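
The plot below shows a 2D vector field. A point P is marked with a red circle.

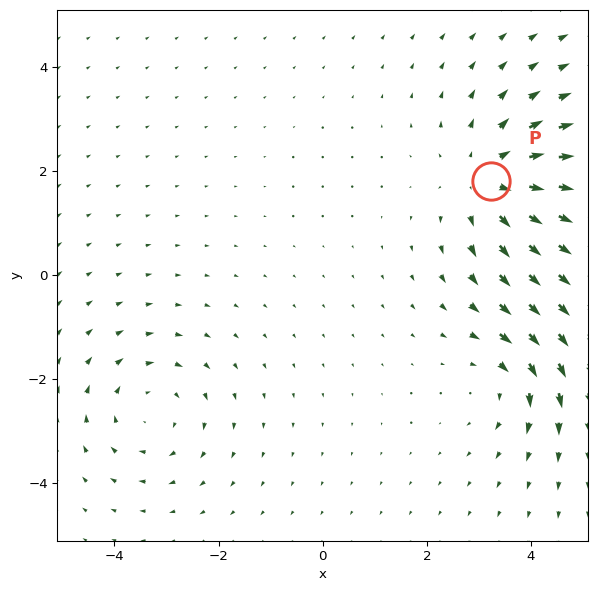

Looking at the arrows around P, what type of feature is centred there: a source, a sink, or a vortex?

At P (3.2, 1.8) the arrows spread outward. Divergence about +4, curl ≈0 — positive divergence with near-zero curl is a source.

source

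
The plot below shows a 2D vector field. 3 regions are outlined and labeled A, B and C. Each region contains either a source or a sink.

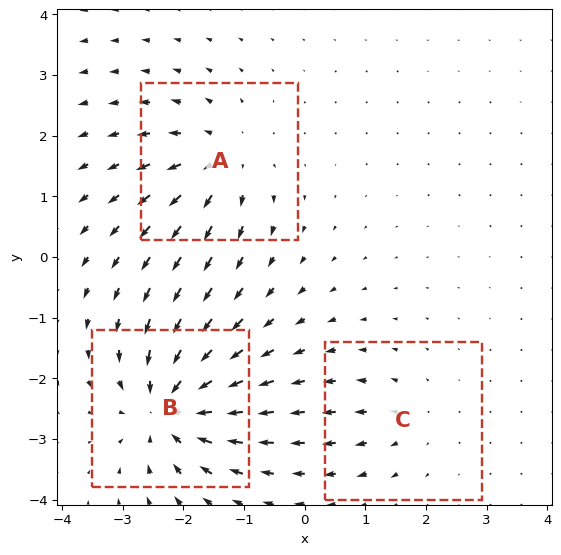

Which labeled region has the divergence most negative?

B

Divergence at each region's feature centre — A: about +4, B: about -6, C: about +2. Region B is most negative.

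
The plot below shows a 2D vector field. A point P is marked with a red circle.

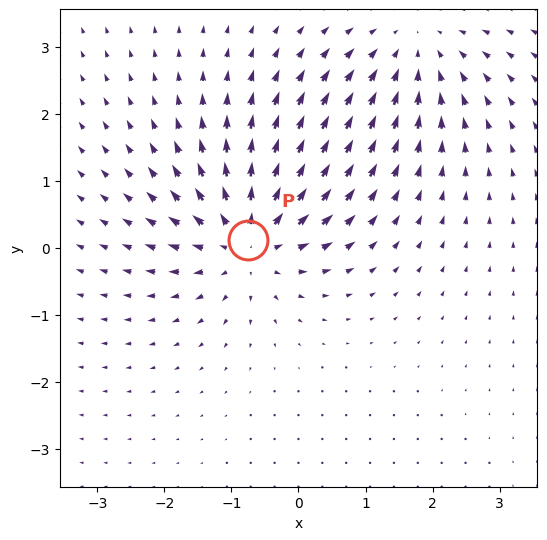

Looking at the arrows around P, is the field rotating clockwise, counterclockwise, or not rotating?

not rotating

Near P at (-0.8, 0.1) the arrows show no circulation. The curl there is ≈0.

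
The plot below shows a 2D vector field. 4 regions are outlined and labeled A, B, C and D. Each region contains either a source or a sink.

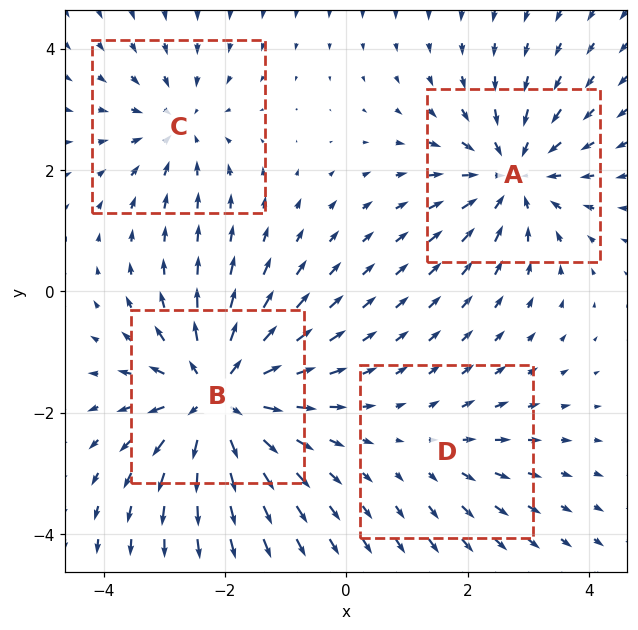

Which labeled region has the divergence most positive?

Divergence at each region's feature centre — A: about -5, B: about +7, C: about -4, D: about +2. Region B is most positive.

B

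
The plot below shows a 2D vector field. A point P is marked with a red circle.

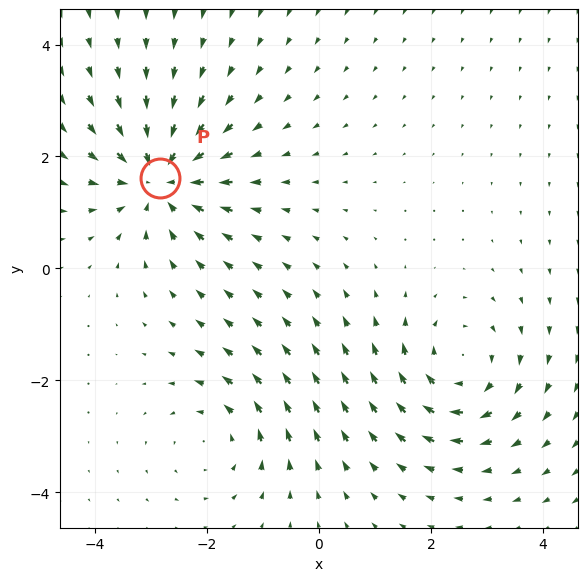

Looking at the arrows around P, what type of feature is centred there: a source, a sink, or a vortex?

sink

At P (-2.8, 1.6) the arrows converge inward. Divergence about -5, curl ≈0 — negative divergence with near-zero curl is a sink.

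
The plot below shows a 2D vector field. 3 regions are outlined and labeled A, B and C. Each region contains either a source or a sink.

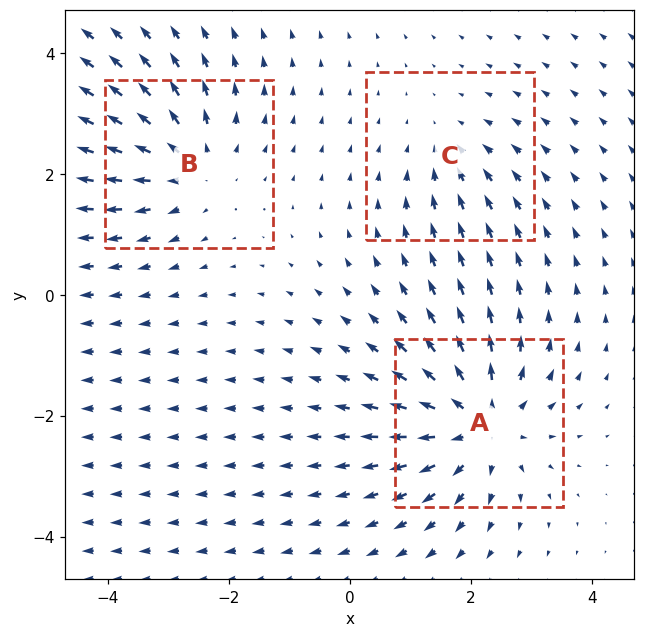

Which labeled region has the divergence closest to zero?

Divergence at each region's feature centre — A: about +5, B: about +4, C: about -2. Region C is closest to zero.

C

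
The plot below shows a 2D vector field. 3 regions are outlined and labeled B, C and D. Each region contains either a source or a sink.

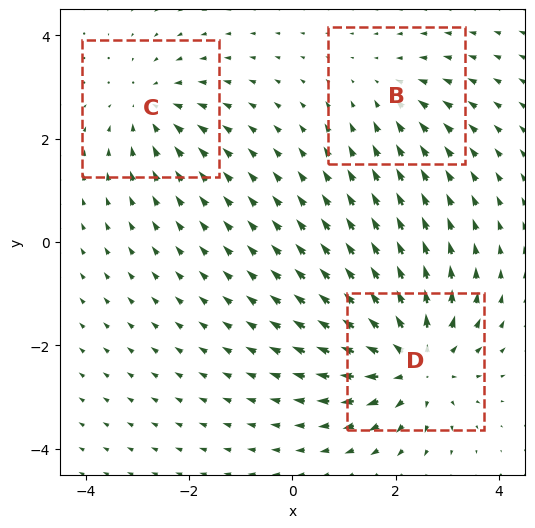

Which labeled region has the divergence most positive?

Divergence at each region's feature centre — B: about -2, C: about -3, D: about +5. Region D is most positive.

D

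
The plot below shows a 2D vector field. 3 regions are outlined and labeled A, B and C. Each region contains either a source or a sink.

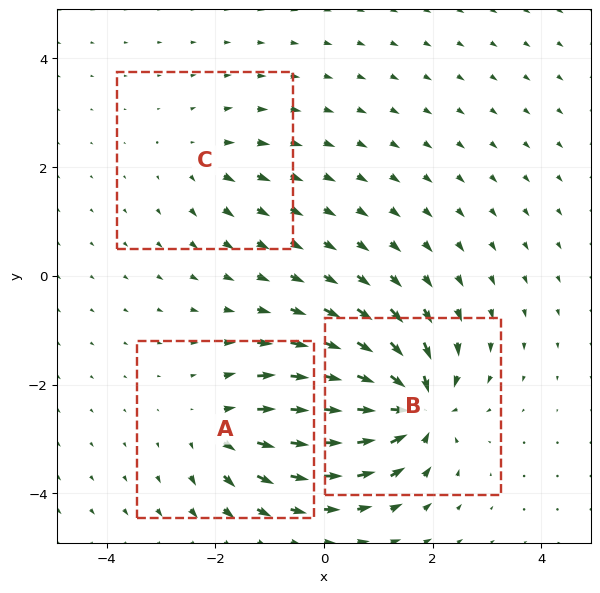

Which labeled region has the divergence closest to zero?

C

Divergence at each region's feature centre — A: about +4, B: about -7, C: about +2. Region C is closest to zero.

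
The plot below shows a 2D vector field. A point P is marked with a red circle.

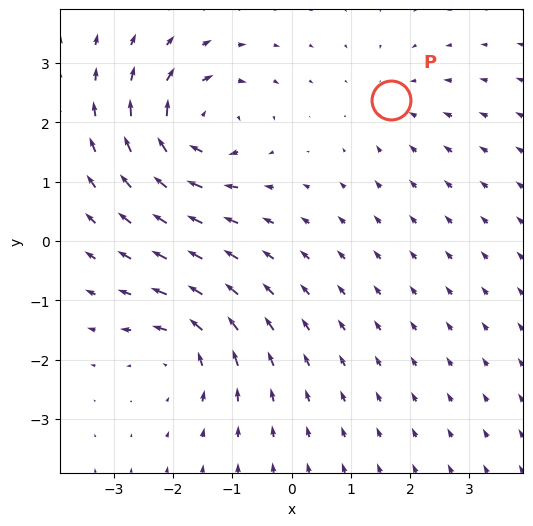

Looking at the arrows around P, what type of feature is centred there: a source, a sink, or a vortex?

sink

At P (1.7, 2.4) the arrows converge inward. Divergence about -2, curl ≈0 — negative divergence with near-zero curl is a sink.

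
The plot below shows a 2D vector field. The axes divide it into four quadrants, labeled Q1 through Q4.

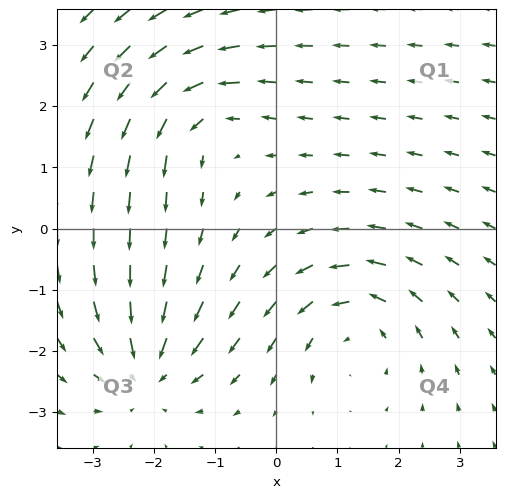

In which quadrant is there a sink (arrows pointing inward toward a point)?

Q3

The sink sits at approximately (-2.1, -2.3), which lies in quadrant Q3. The divergence there is about -5, negative as expected for a sink.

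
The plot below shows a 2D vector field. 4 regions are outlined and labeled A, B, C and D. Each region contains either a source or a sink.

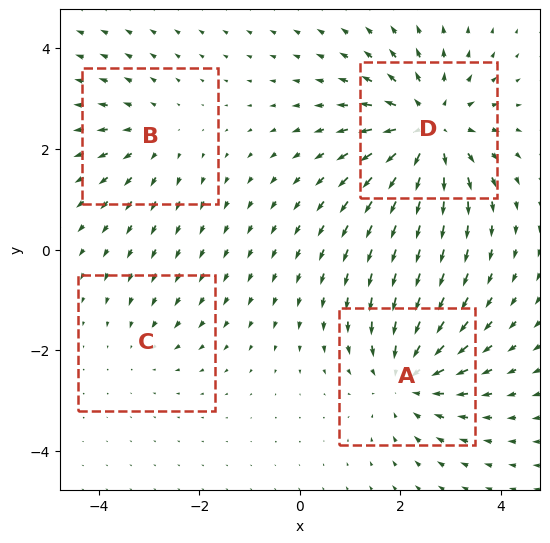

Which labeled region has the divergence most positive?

Divergence at each region's feature centre — A: about -5, B: about +3, C: about -2, D: about +6. Region D is most positive.

D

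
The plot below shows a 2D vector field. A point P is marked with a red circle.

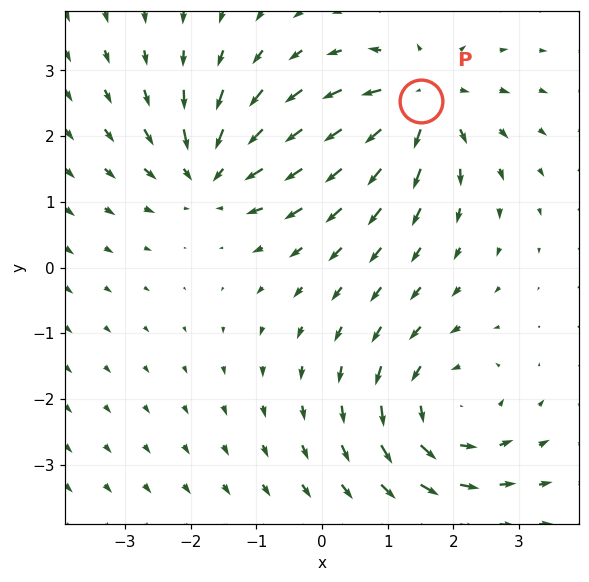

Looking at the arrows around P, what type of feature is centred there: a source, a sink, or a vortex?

source

At P (1.5, 2.5) the arrows spread outward. Divergence about +6, curl ≈0 — positive divergence with near-zero curl is a source.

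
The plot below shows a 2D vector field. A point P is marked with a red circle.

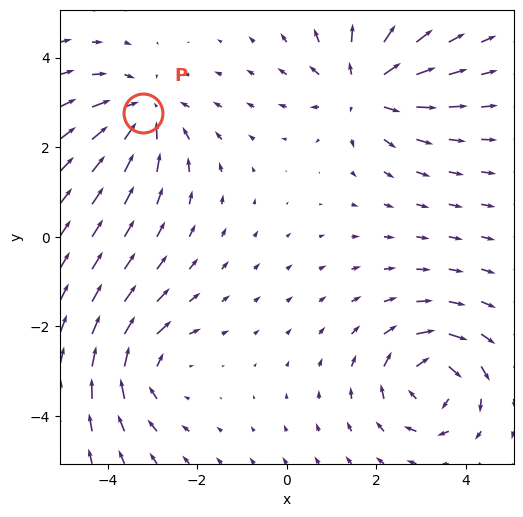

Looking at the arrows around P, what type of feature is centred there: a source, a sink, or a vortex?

At P (-3.2, 2.8) the arrows converge inward. Divergence about -4, curl ≈0 — negative divergence with near-zero curl is a sink.

sink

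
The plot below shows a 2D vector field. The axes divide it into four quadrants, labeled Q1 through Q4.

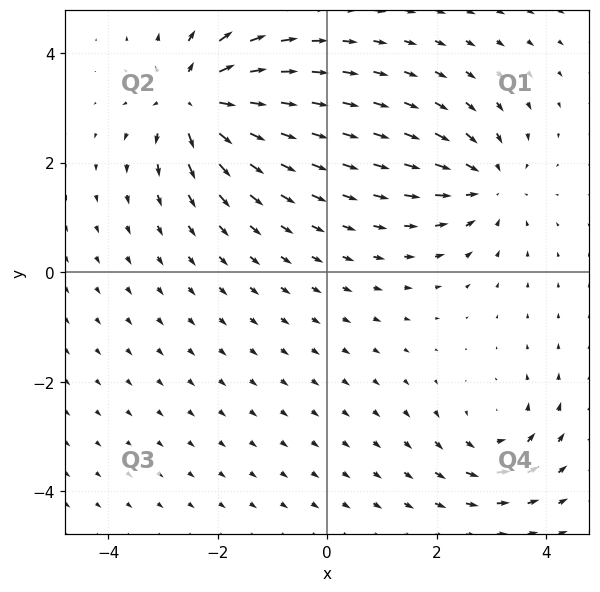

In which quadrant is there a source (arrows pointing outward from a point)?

Q2

The source sits at approximately (-2.4, 3.1), which lies in quadrant Q2. The divergence there is about +6, positive as expected for a source.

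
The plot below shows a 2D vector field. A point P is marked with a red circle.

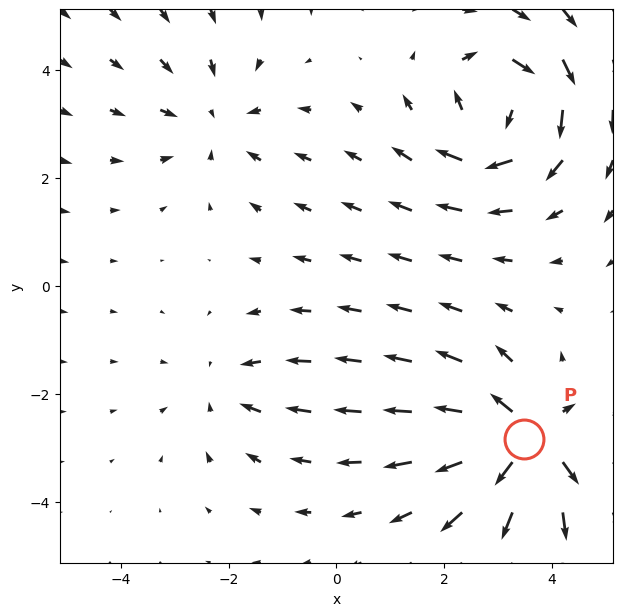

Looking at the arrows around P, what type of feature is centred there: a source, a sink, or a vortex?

At P (3.5, -2.8) the arrows spread outward. Divergence about +7, curl ≈0 — positive divergence with near-zero curl is a source.

source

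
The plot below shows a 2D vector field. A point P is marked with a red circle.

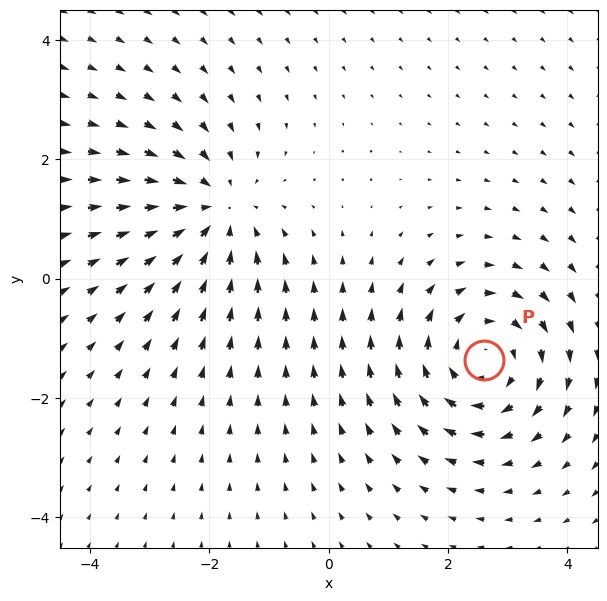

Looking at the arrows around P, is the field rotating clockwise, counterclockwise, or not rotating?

Near P at (2.6, -1.4) the arrows circulate clockwise. The curl (z-component) there is about -4; negative curl means clockwise rotation.

clockwise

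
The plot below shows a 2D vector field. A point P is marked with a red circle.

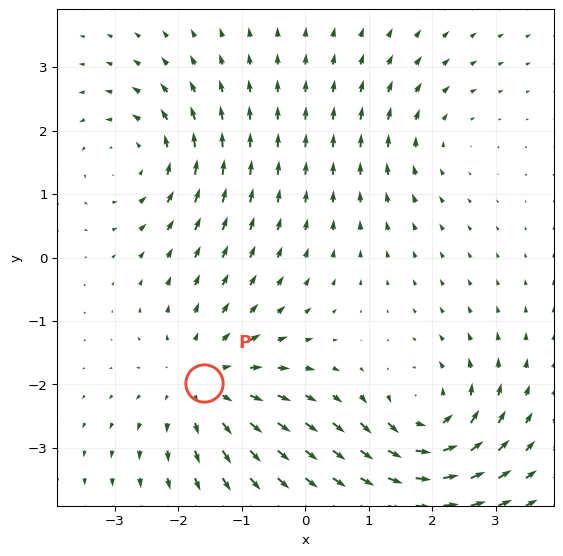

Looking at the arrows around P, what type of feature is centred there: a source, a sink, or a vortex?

source

At P (-1.6, -2.0) the arrows spread outward. Divergence about +4, curl ≈0 — positive divergence with near-zero curl is a source.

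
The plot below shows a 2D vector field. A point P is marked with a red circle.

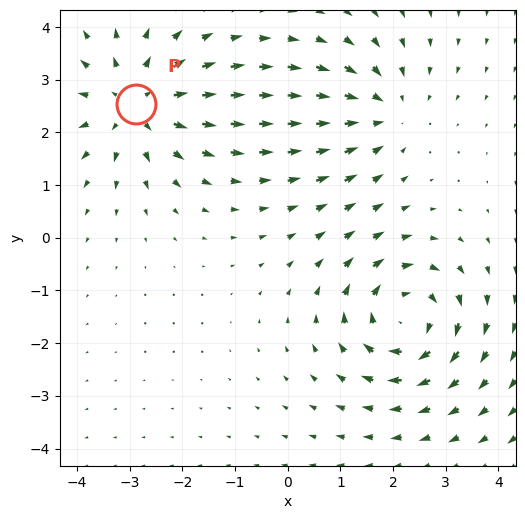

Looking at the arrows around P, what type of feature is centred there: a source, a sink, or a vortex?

source

At P (-2.9, 2.5) the arrows spread outward. Divergence about +3, curl ≈0 — positive divergence with near-zero curl is a source.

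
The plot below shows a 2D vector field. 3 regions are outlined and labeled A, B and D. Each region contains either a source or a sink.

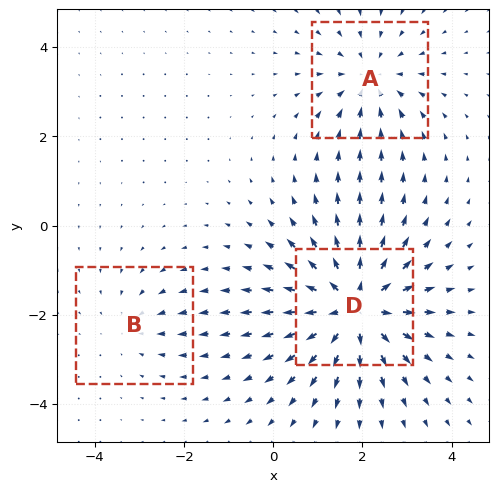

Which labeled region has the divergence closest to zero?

Divergence at each region's feature centre — A: about -3, B: about -2, D: about +5. Region B is closest to zero.

B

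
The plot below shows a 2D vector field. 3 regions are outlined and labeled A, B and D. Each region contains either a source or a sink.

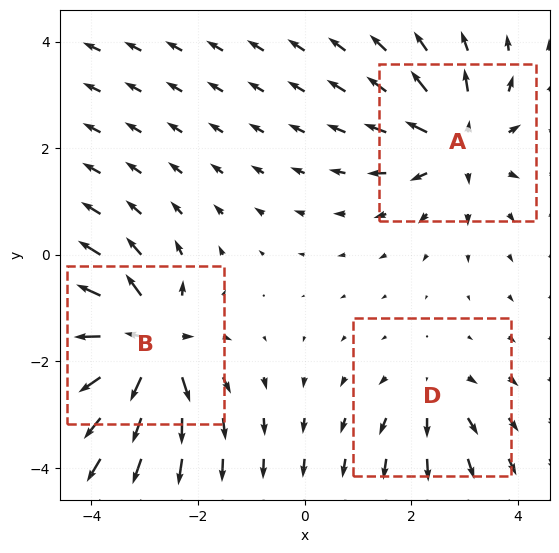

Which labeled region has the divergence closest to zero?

Divergence at each region's feature centre — A: about +4, B: about +6, D: about +2. Region D is closest to zero.

D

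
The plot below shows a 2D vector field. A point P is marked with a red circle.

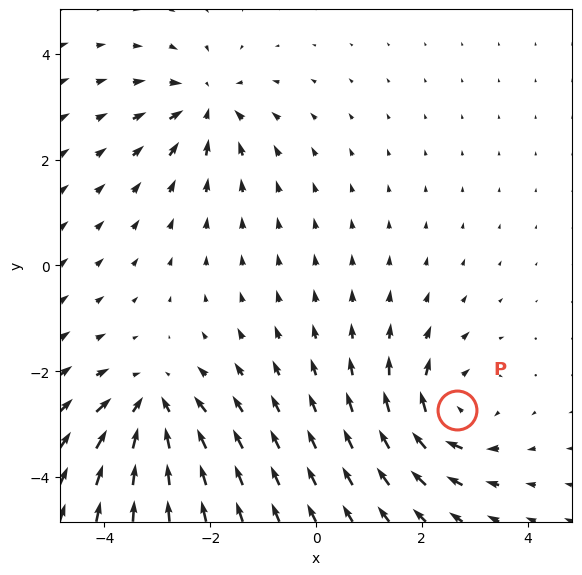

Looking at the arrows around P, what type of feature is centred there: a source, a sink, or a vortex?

vortex

At P (2.7, -2.7) the arrows circulate clockwise. Divergence ≈0, curl about -4 — near-zero divergence with nonzero curl is a vortex.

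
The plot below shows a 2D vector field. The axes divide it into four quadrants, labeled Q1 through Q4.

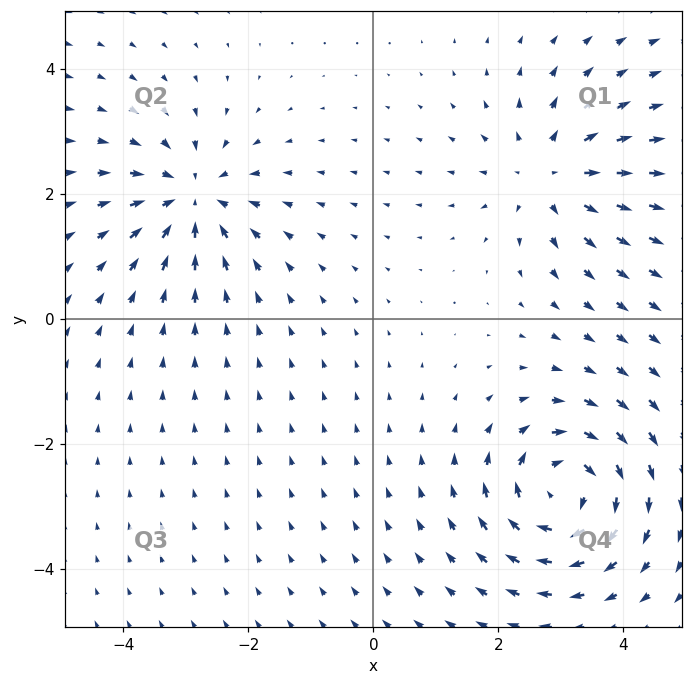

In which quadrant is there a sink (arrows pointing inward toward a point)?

Q2

The sink sits at approximately (-2.9, 1.9), which lies in quadrant Q2. The divergence there is about -5, negative as expected for a sink.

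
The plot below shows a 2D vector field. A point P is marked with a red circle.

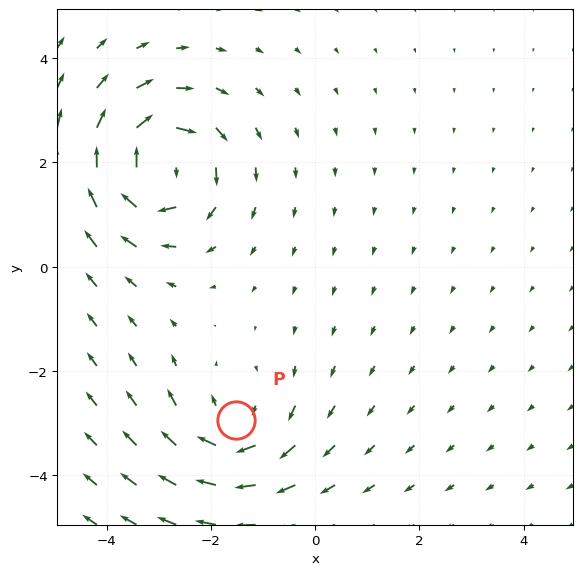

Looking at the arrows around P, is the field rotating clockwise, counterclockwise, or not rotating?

clockwise

Near P at (-1.5, -2.9) the arrows circulate clockwise. The curl (z-component) there is about -4; negative curl means clockwise rotation.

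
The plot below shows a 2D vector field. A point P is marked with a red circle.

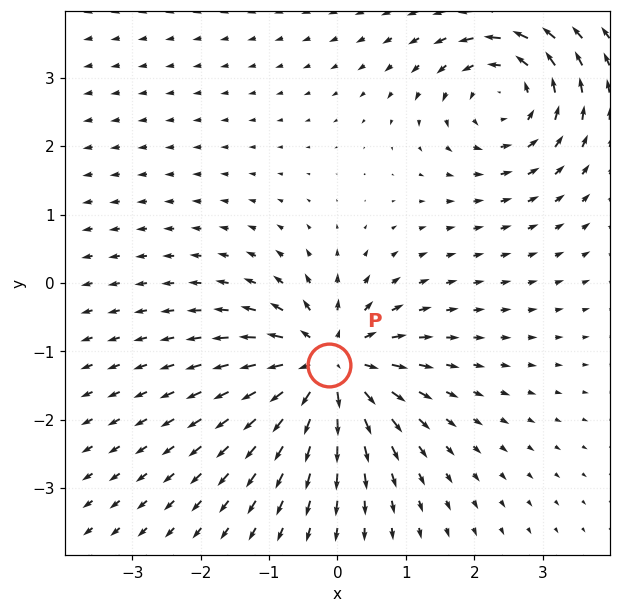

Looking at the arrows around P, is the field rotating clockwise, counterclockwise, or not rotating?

Near P at (-0.1, -1.2) the arrows show no circulation. The curl there is ≈0.

not rotating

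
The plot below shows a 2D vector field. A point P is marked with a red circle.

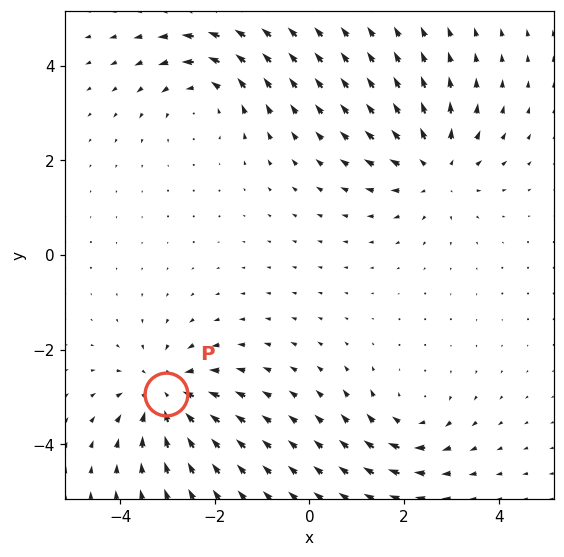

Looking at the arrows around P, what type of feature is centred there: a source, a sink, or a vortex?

sink

At P (-3.0, -2.9) the arrows converge inward. Divergence about -5, curl ≈0 — negative divergence with near-zero curl is a sink.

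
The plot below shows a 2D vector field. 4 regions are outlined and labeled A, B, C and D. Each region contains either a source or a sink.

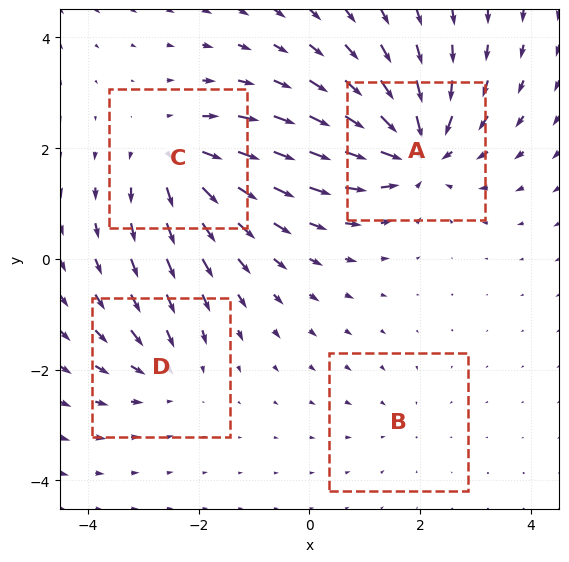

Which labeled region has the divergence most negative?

Divergence at each region's feature centre — A: about -7, B: about -2, C: about +5, D: about -3. Region A is most negative.

A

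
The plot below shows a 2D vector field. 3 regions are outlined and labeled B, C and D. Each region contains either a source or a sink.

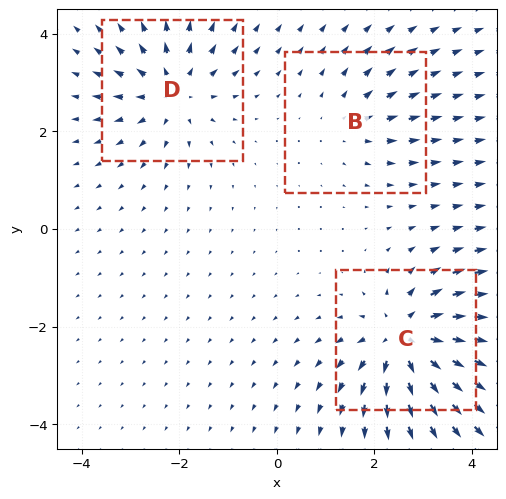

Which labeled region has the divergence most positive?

Divergence at each region's feature centre — B: about +2, C: about +6, D: about +4. Region C is most positive.

C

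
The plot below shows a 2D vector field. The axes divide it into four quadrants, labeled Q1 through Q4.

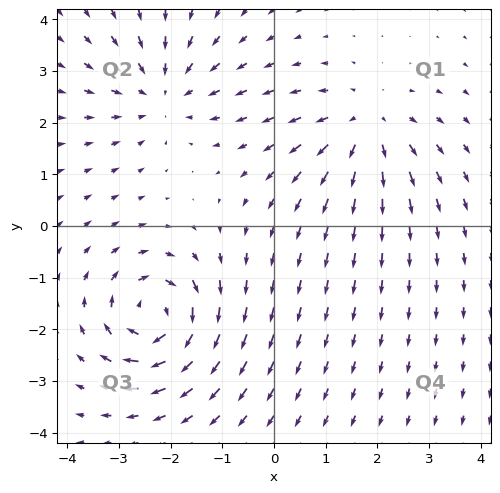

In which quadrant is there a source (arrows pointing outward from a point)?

Q1

The source sits at approximately (1.8, 1.9), which lies in quadrant Q1. The divergence there is about +3, positive as expected for a source.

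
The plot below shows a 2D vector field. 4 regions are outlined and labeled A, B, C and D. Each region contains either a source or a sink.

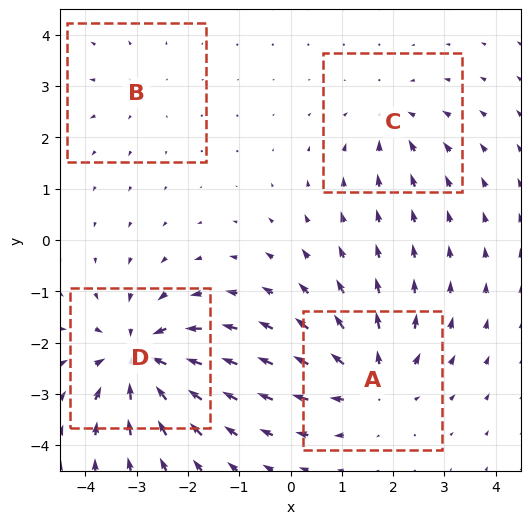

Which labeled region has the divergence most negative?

Divergence at each region's feature centre — A: about +6, B: about +2, C: about -4, D: about -7. Region D is most negative.

D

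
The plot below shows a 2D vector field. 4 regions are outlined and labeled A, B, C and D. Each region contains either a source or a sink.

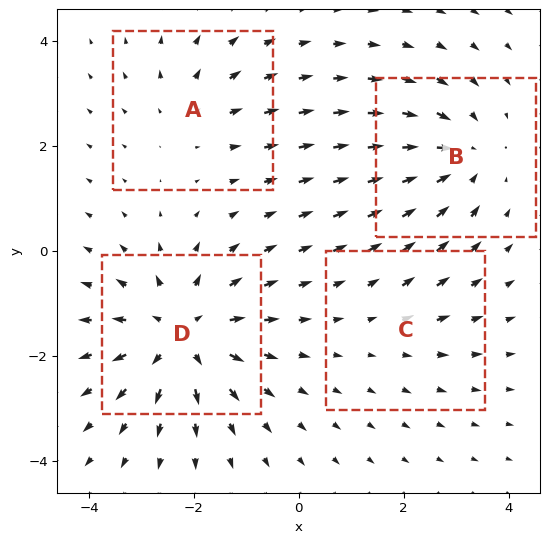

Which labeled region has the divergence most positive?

D

Divergence at each region's feature centre — A: about +3, B: about -4, C: about +2, D: about +6. Region D is most positive.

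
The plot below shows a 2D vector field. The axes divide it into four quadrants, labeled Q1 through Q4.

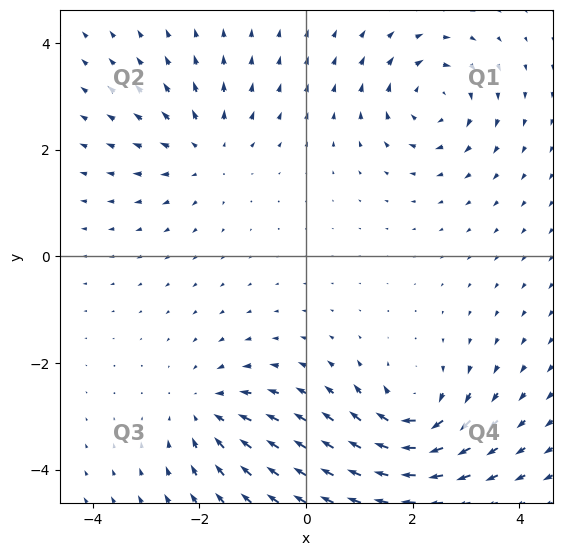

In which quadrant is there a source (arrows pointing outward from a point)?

The source sits at approximately (-1.9, 2.0), which lies in quadrant Q2. The divergence there is about +4, positive as expected for a source.

Q2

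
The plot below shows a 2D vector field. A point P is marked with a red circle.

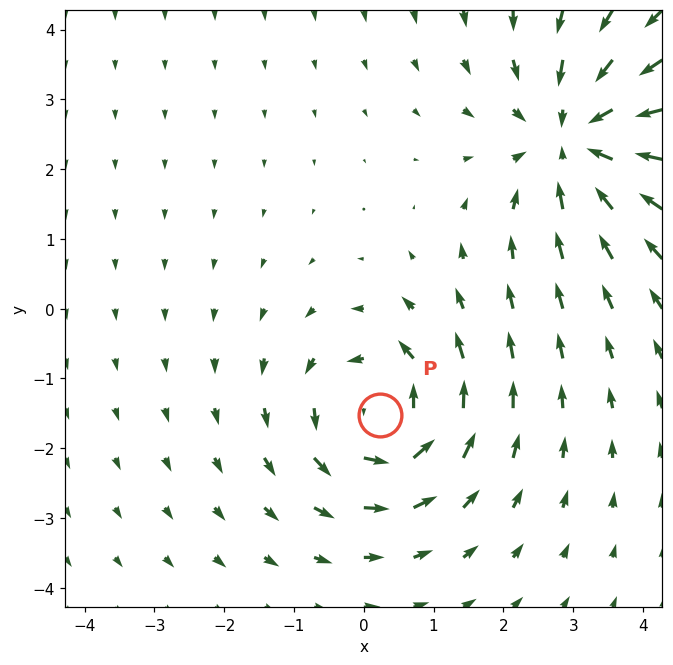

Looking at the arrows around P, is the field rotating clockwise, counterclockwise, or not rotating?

counterclockwise

Near P at (0.2, -1.5) the arrows circulate counterclockwise. The curl (z-component) there is about +4; positive curl means counterclockwise rotation.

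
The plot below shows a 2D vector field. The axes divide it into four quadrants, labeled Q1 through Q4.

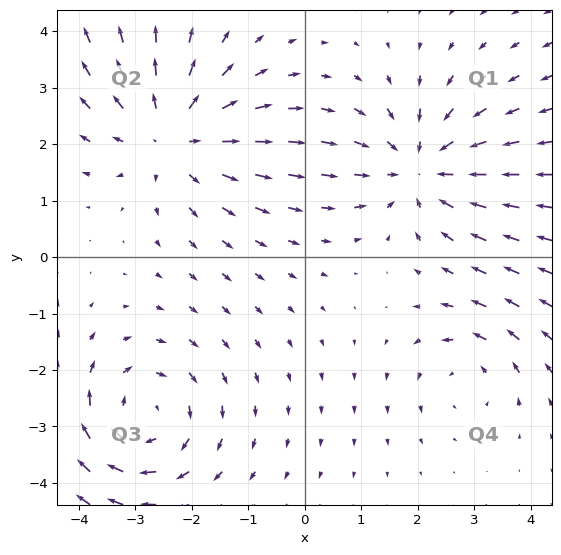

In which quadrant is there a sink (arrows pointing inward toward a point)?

Q1

The sink sits at approximately (2.0, 1.6), which lies in quadrant Q1. The divergence there is about -4, negative as expected for a sink.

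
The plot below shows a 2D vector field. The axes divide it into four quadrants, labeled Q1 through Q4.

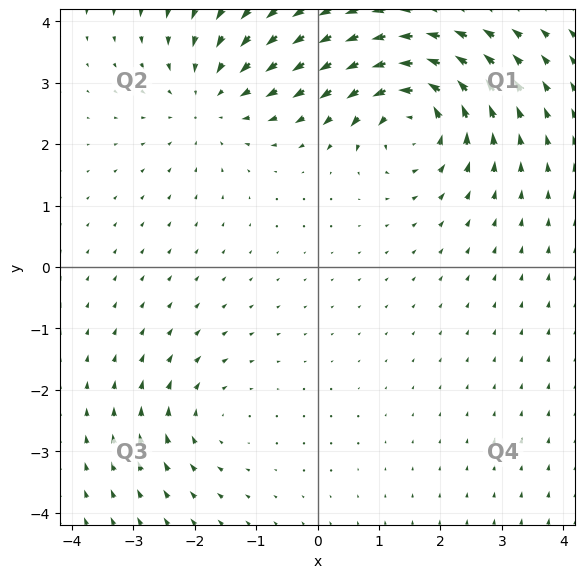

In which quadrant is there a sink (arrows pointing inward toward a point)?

The sink sits at approximately (-1.7, 2.8), which lies in quadrant Q2. The divergence there is about -3, negative as expected for a sink.

Q2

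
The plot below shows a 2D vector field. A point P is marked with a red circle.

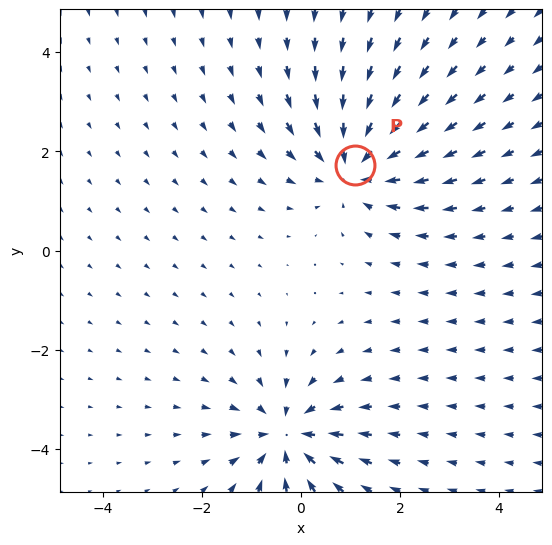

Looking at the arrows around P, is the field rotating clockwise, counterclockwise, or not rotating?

Near P at (1.1, 1.7) the arrows show no circulation. The curl there is ≈0.

not rotating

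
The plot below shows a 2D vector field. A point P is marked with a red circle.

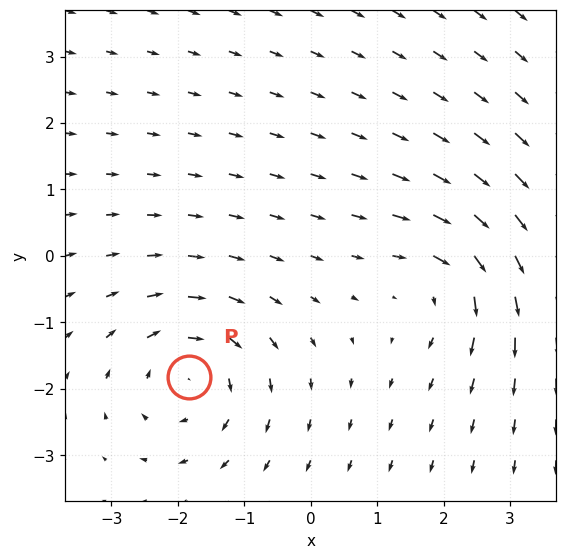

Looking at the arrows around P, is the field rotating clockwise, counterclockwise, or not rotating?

Near P at (-1.8, -1.8) the arrows circulate clockwise. The curl (z-component) there is about -4; negative curl means clockwise rotation.

clockwise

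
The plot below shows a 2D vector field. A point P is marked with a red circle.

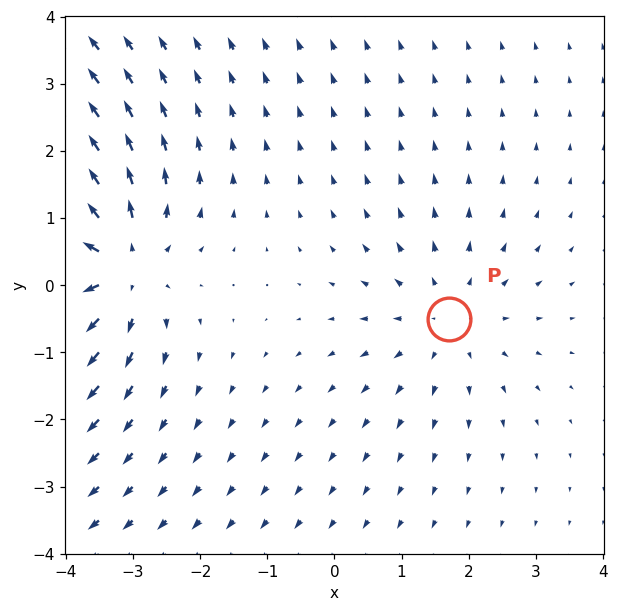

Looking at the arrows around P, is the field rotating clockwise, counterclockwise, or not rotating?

not rotating

Near P at (1.7, -0.5) the arrows show no circulation. The curl there is ≈0.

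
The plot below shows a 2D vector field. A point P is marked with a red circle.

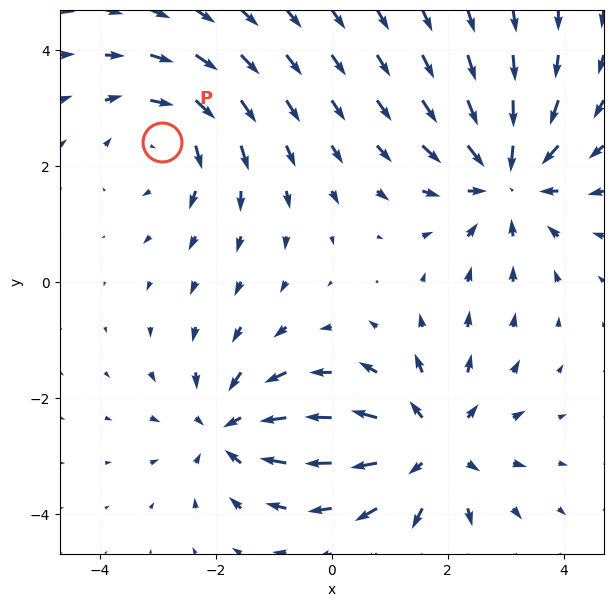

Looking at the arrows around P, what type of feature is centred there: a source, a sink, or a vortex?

vortex

At P (-2.9, 2.4) the arrows circulate clockwise. Divergence ≈0, curl about -2 — near-zero divergence with nonzero curl is a vortex.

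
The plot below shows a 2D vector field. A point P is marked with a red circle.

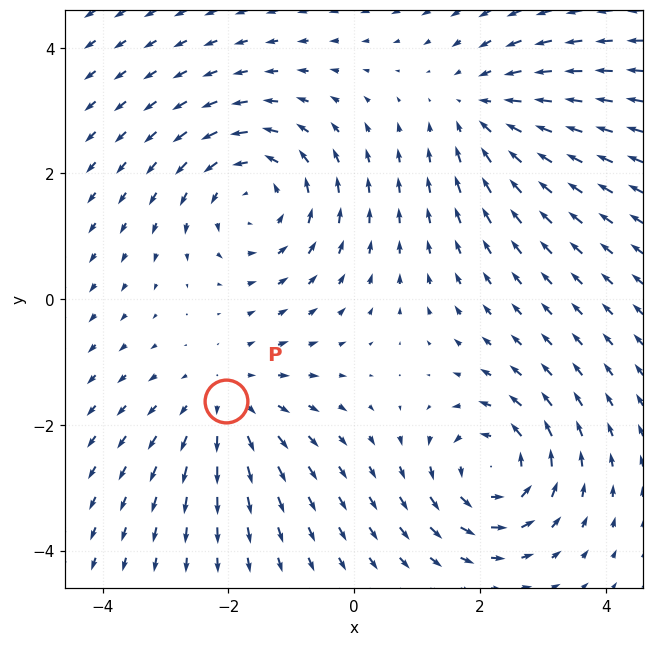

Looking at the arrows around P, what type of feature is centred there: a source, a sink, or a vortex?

At P (-2.0, -1.6) the arrows spread outward. Divergence about +3, curl ≈0 — positive divergence with near-zero curl is a source.

source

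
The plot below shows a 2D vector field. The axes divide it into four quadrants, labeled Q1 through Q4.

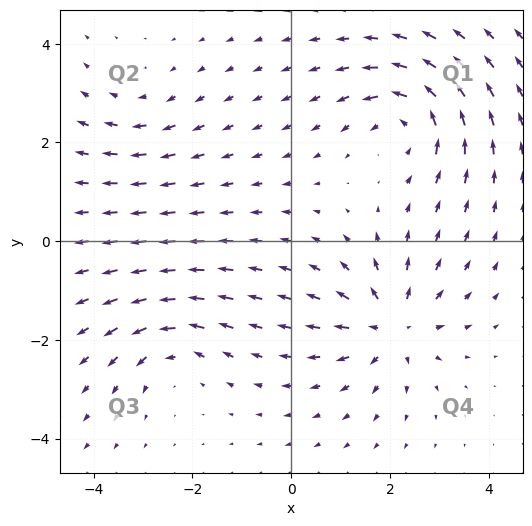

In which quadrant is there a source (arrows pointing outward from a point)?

The source sits at approximately (2.0, -1.7), which lies in quadrant Q4. The divergence there is about +5, positive as expected for a source.

Q4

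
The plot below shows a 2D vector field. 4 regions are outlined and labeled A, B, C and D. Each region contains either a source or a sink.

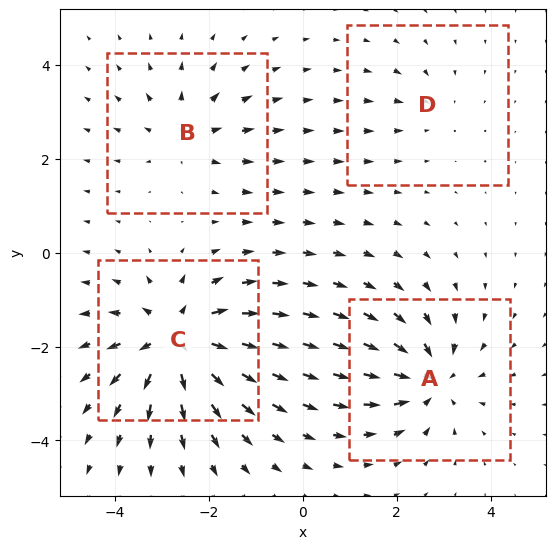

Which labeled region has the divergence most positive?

Divergence at each region's feature centre — A: about -5, B: about +4, C: about +7, D: about -2. Region C is most positive.

C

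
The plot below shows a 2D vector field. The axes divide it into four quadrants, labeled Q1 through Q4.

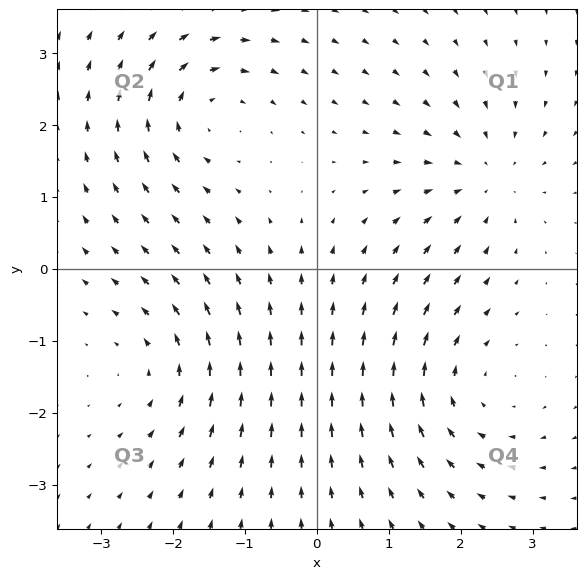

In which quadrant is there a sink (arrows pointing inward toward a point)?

Q1

The sink sits at approximately (2.3, 1.3), which lies in quadrant Q1. The divergence there is about -4, negative as expected for a sink.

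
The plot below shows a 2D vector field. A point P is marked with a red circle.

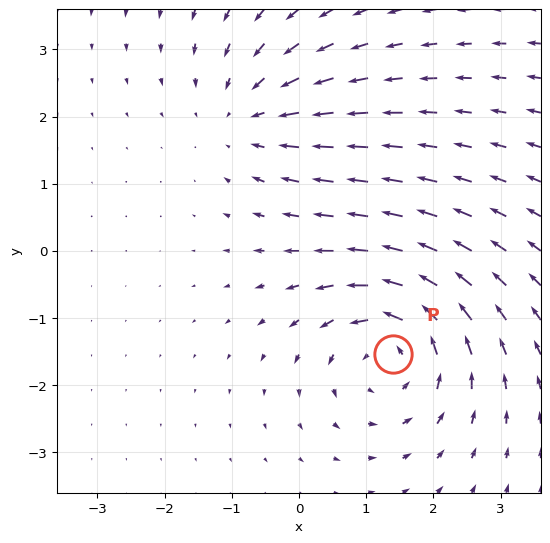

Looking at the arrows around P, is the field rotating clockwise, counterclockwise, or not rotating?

counterclockwise

Near P at (1.4, -1.5) the arrows circulate counterclockwise. The curl (z-component) there is about +5; positive curl means counterclockwise rotation.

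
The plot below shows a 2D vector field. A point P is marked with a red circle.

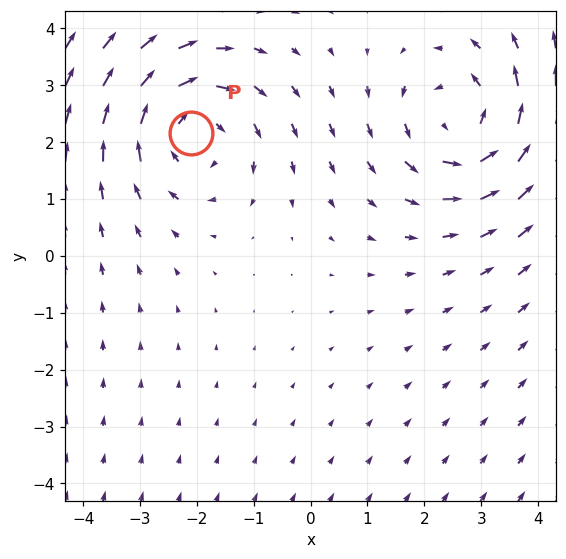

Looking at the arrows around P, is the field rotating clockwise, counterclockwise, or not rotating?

Near P at (-2.1, 2.2) the arrows circulate clockwise. The curl (z-component) there is about -3; negative curl means clockwise rotation.

clockwise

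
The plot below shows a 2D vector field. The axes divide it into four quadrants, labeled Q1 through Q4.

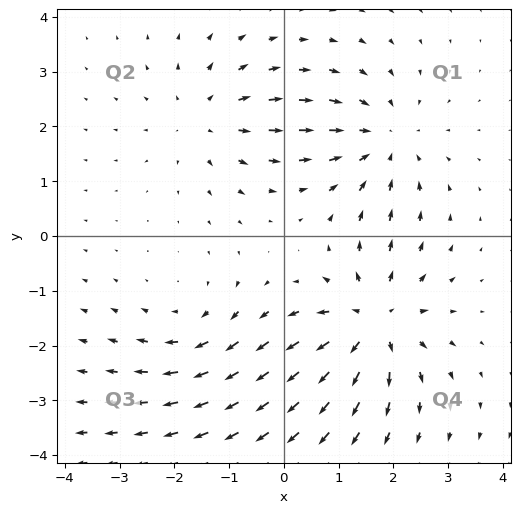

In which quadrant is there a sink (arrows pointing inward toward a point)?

Q1

The sink sits at approximately (1.8, 1.7), which lies in quadrant Q1. The divergence there is about -4, negative as expected for a sink.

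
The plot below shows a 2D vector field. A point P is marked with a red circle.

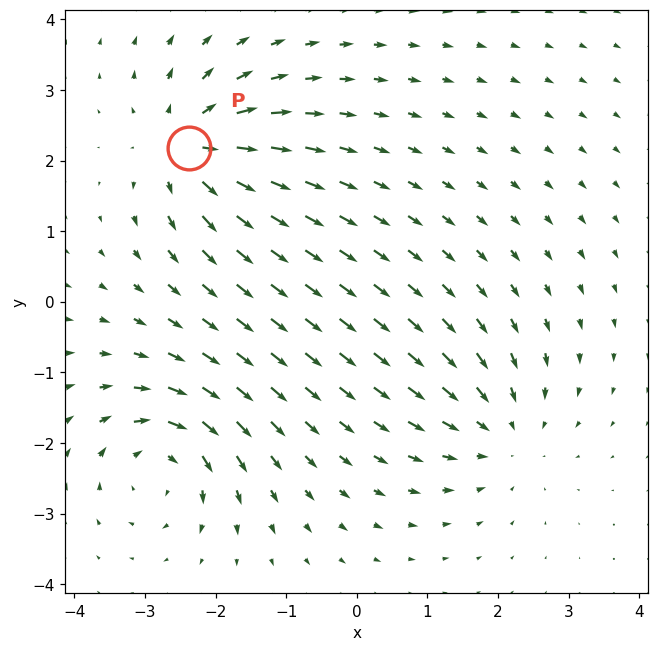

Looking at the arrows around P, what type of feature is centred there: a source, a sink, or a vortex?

source

At P (-2.4, 2.2) the arrows spread outward. Divergence about +6, curl ≈0 — positive divergence with near-zero curl is a source.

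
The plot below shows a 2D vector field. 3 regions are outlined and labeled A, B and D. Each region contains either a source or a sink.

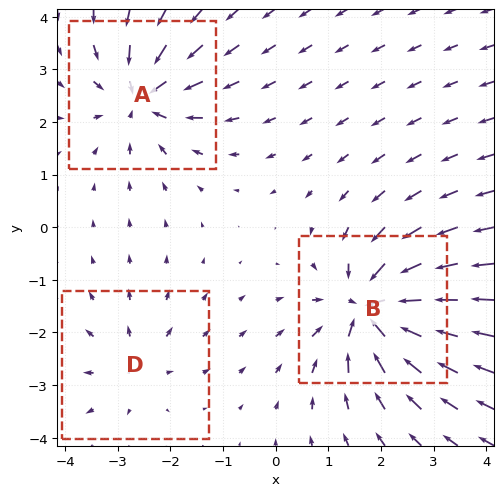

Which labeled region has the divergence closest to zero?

D

Divergence at each region's feature centre — A: about -4, B: about -6, D: about +2. Region D is closest to zero.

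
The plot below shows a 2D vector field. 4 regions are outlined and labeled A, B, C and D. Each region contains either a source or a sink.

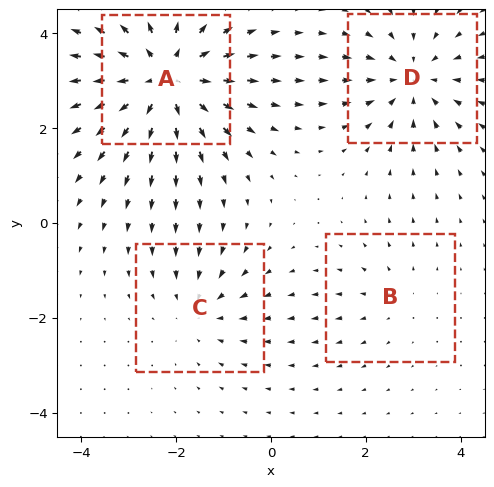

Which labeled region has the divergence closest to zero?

Divergence at each region's feature centre — A: about +6, B: about +2, C: about -3, D: about -4. Region B is closest to zero.

B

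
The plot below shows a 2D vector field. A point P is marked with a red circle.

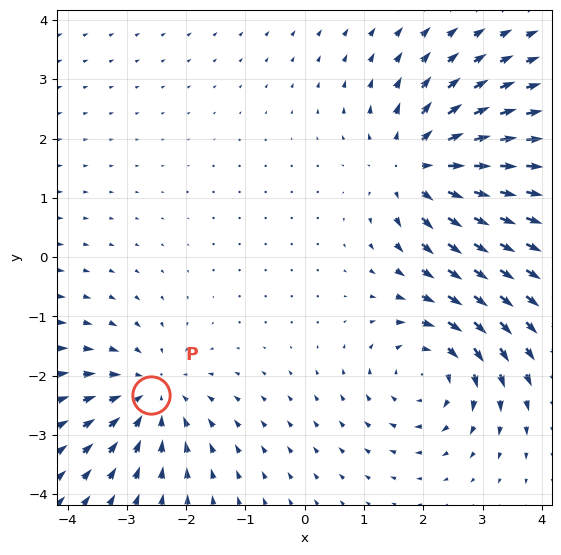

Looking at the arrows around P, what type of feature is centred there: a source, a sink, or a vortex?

sink

At P (-2.6, -2.3) the arrows converge inward. Divergence about -4, curl ≈0 — negative divergence with near-zero curl is a sink.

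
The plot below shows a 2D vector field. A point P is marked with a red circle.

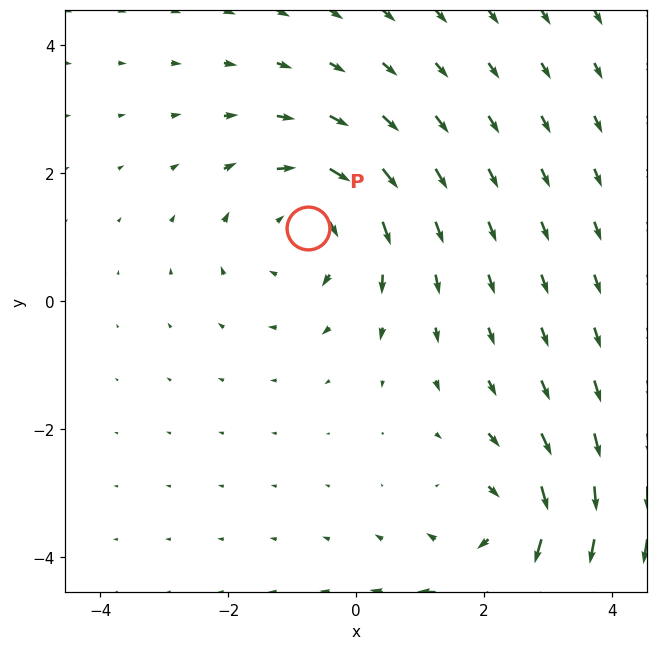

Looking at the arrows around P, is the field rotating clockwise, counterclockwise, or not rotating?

clockwise

Near P at (-0.8, 1.1) the arrows circulate clockwise. The curl (z-component) there is about -4; negative curl means clockwise rotation.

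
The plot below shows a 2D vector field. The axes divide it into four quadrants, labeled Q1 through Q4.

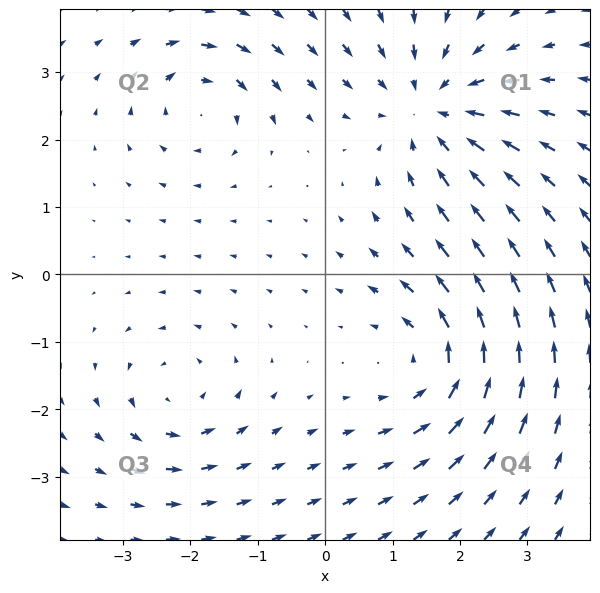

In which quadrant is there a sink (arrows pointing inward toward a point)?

Q1

The sink sits at approximately (1.6, 2.5), which lies in quadrant Q1. The divergence there is about -4, negative as expected for a sink.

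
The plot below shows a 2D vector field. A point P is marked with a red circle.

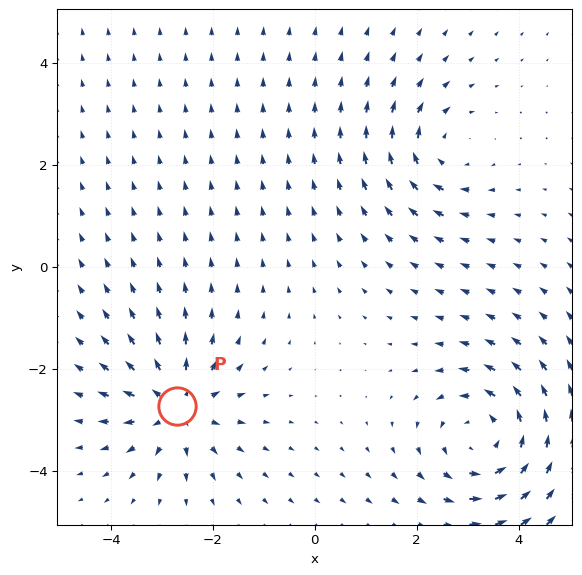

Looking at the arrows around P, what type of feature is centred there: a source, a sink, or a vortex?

source

At P (-2.7, -2.7) the arrows spread outward. Divergence about +4, curl ≈0 — positive divergence with near-zero curl is a source.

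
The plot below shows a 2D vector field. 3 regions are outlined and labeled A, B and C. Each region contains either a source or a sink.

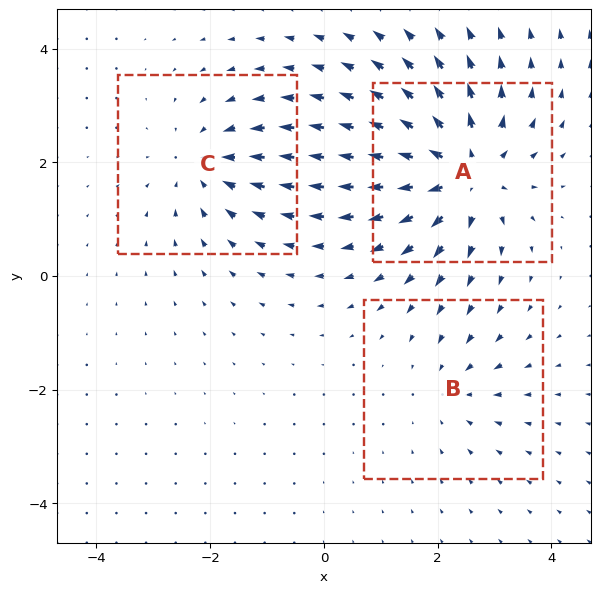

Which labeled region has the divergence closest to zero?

Divergence at each region's feature centre — A: about +5, B: about -2, C: about -3. Region B is closest to zero.

B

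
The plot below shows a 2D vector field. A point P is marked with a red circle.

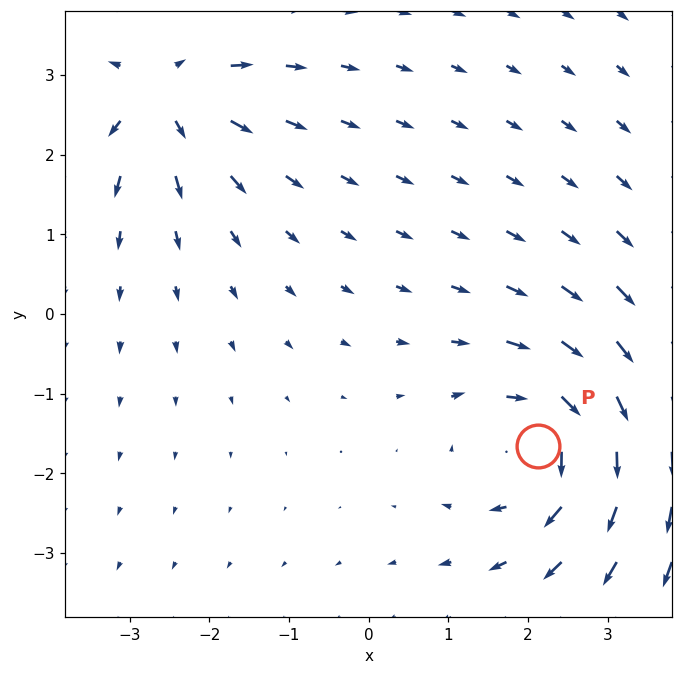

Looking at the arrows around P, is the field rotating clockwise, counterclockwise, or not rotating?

clockwise

Near P at (2.1, -1.7) the arrows circulate clockwise. The curl (z-component) there is about -4; negative curl means clockwise rotation.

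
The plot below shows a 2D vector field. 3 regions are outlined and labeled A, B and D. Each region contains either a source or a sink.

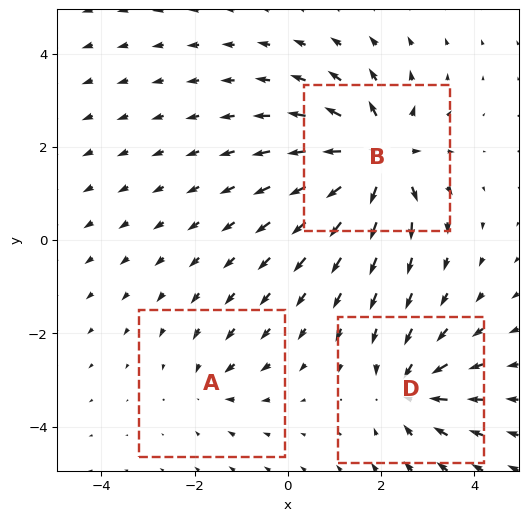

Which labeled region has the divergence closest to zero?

A

Divergence at each region's feature centre — A: about -2, B: about +6, D: about -4. Region A is closest to zero.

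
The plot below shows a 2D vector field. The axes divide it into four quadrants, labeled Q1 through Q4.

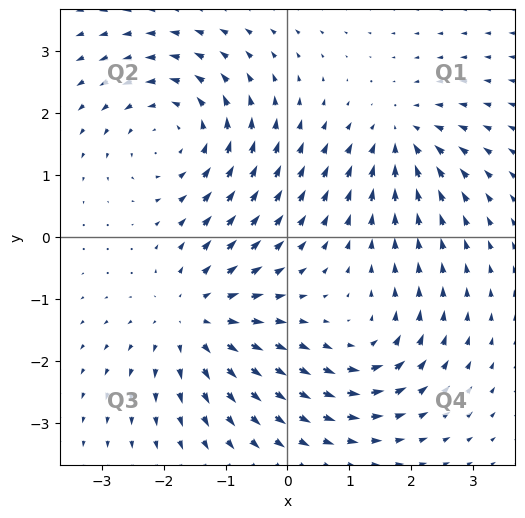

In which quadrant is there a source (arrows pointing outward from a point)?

The source sits at approximately (-1.5, -1.3), which lies in quadrant Q3. The divergence there is about +4, positive as expected for a source.

Q3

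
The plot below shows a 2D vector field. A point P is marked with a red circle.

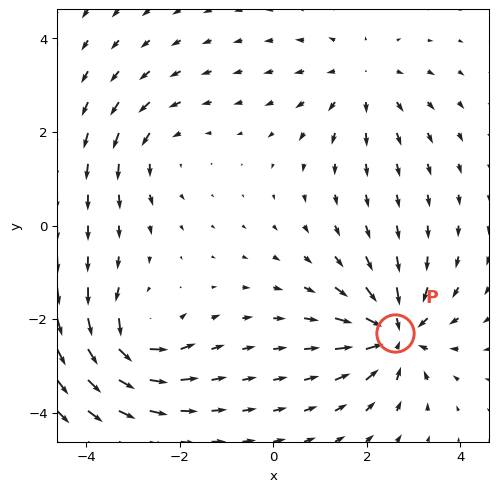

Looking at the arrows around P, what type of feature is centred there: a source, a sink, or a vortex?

At P (2.6, -2.3) the arrows converge inward. Divergence about -6, curl ≈0 — negative divergence with near-zero curl is a sink.

sink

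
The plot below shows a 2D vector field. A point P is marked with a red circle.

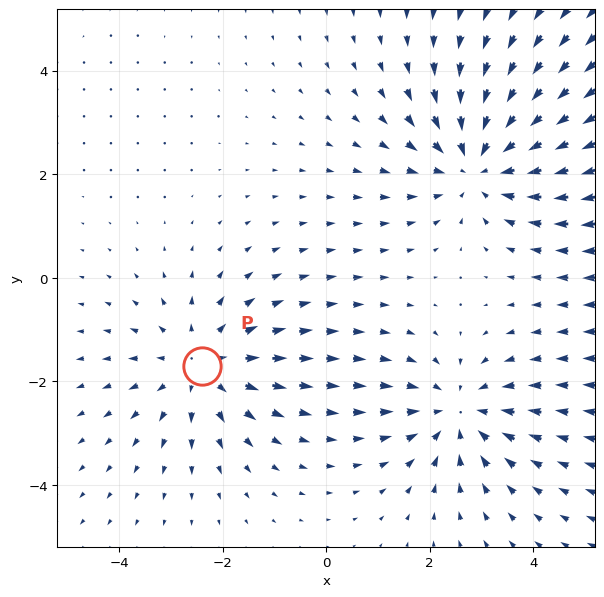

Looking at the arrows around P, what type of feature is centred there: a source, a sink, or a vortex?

source

At P (-2.4, -1.7) the arrows spread outward. Divergence about +2, curl ≈0 — positive divergence with near-zero curl is a source.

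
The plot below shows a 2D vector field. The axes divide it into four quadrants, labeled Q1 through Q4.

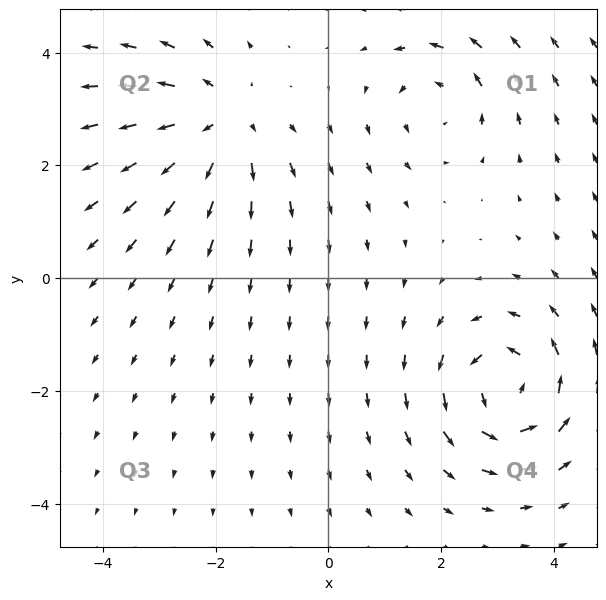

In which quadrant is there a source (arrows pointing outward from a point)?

The source sits at approximately (-1.9, 2.8), which lies in quadrant Q2. The divergence there is about +4, positive as expected for a source.

Q2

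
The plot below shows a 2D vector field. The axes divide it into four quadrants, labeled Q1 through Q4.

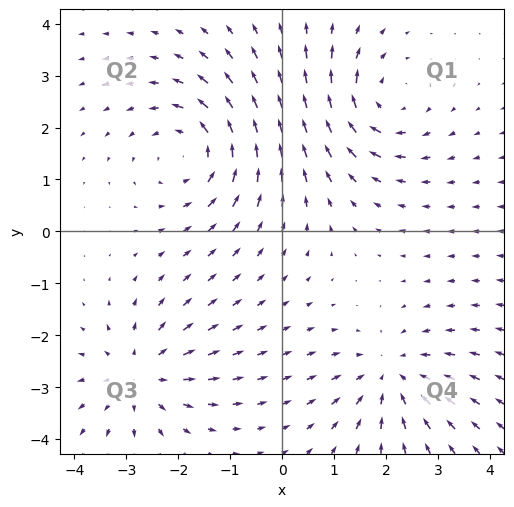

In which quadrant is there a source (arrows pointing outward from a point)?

The source sits at approximately (-2.7, -2.8), which lies in quadrant Q3. The divergence there is about +4, positive as expected for a source.

Q3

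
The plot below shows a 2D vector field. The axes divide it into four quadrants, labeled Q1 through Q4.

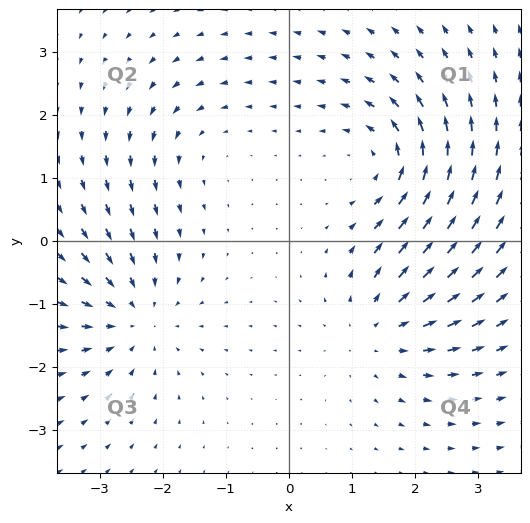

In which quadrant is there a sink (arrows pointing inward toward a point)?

The sink sits at approximately (-2.4, -1.2), which lies in quadrant Q3. The divergence there is about -4, negative as expected for a sink.

Q3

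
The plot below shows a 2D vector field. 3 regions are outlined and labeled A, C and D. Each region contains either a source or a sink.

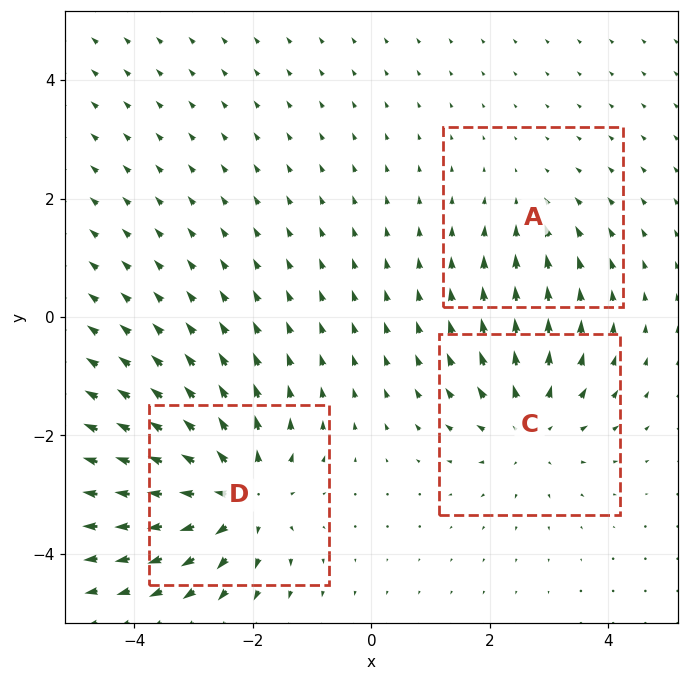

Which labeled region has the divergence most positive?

Divergence at each region's feature centre — A: about -2, C: about +3, D: about +5. Region D is most positive.

D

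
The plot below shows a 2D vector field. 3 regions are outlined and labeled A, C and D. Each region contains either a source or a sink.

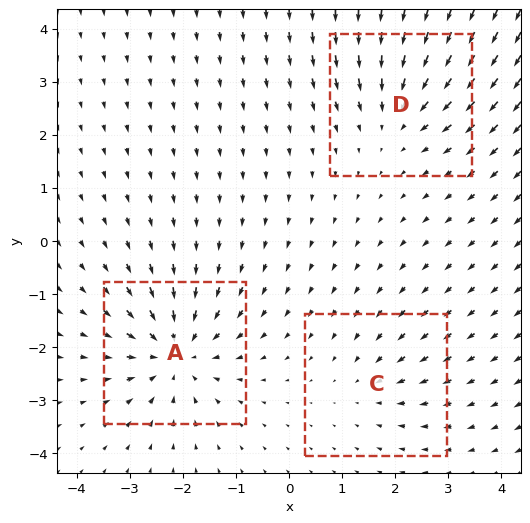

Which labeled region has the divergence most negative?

Divergence at each region's feature centre — A: about -5, C: about -2, D: about -3. Region A is most negative.

A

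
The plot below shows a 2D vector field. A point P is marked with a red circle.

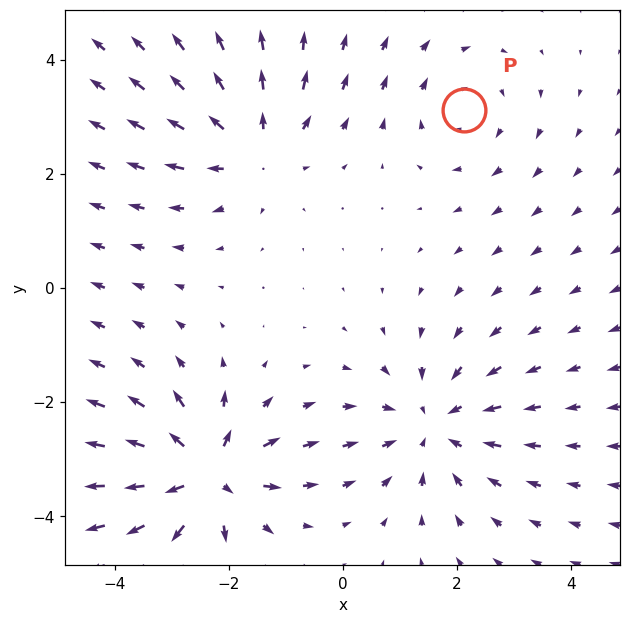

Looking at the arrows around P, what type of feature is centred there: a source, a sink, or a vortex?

vortex

At P (2.1, 3.1) the arrows circulate clockwise. Divergence ≈0, curl about -3 — near-zero divergence with nonzero curl is a vortex.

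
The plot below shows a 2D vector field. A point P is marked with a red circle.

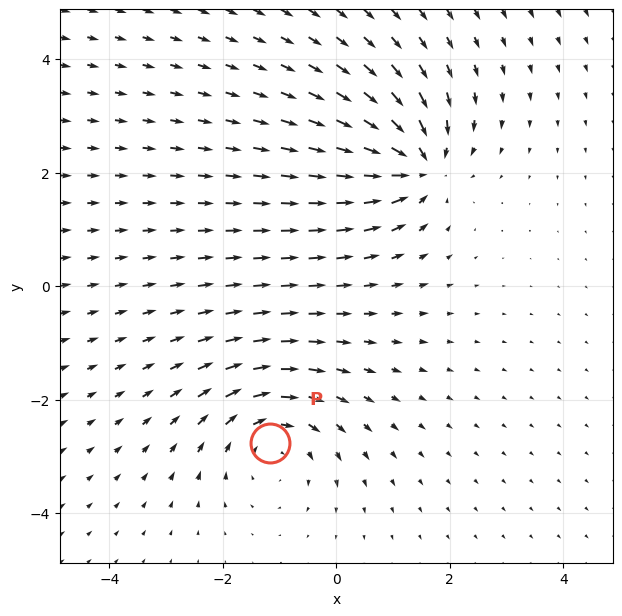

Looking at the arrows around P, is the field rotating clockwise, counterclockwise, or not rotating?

Near P at (-1.2, -2.8) the arrows circulate clockwise. The curl (z-component) there is about -3; negative curl means clockwise rotation.

clockwise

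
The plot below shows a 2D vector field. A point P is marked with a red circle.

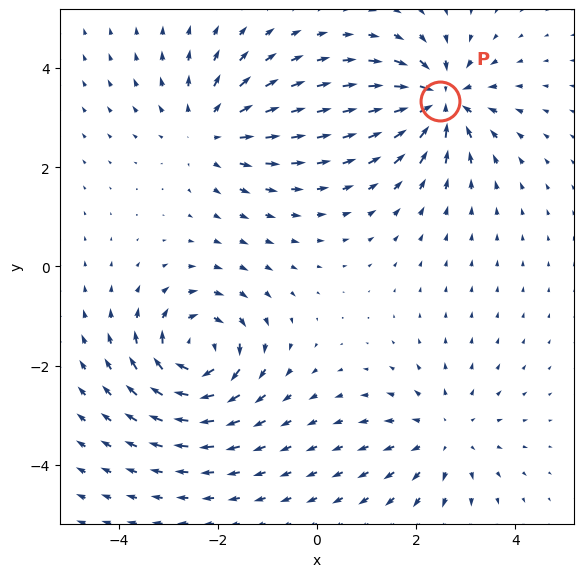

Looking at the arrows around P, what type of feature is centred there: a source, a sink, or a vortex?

sink

At P (2.5, 3.3) the arrows converge inward. Divergence about -5, curl ≈0 — negative divergence with near-zero curl is a sink.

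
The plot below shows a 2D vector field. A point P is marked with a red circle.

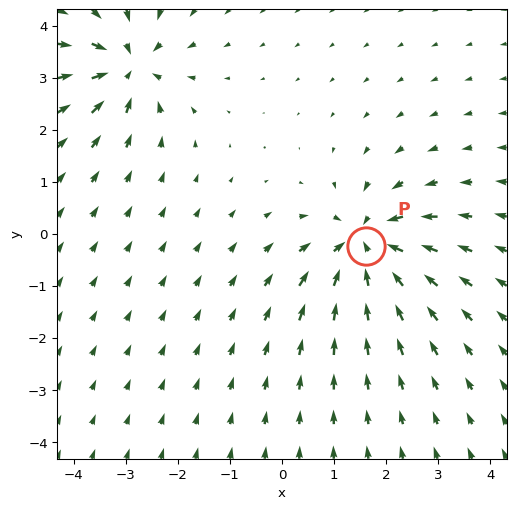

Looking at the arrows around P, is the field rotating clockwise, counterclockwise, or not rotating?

not rotating

Near P at (1.6, -0.2) the arrows show no circulation. The curl there is ≈0.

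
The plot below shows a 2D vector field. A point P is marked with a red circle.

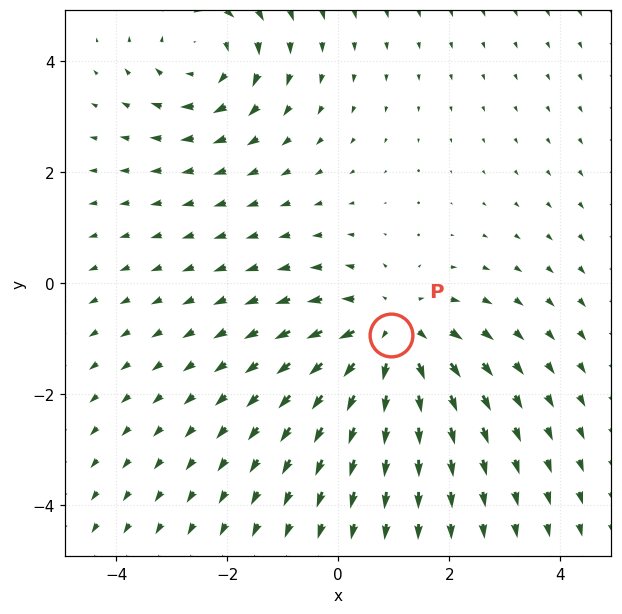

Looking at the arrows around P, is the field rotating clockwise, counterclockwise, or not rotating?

Near P at (1.0, -0.9) the arrows show no circulation. The curl there is ≈0.

not rotating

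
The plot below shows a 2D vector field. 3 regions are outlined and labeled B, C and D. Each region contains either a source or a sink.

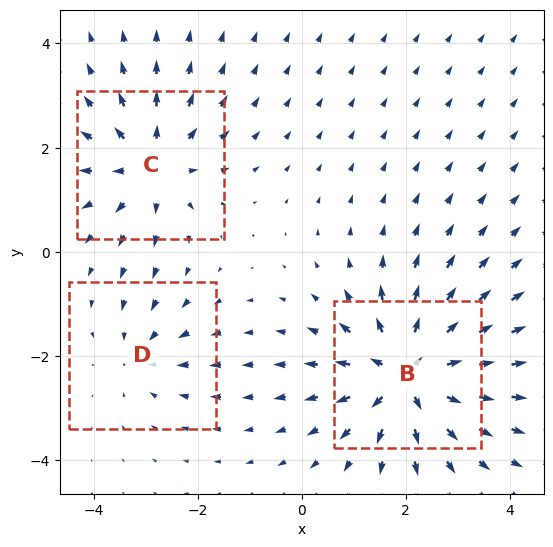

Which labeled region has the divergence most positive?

B

Divergence at each region's feature centre — B: about +5, C: about +4, D: about -2. Region B is most positive.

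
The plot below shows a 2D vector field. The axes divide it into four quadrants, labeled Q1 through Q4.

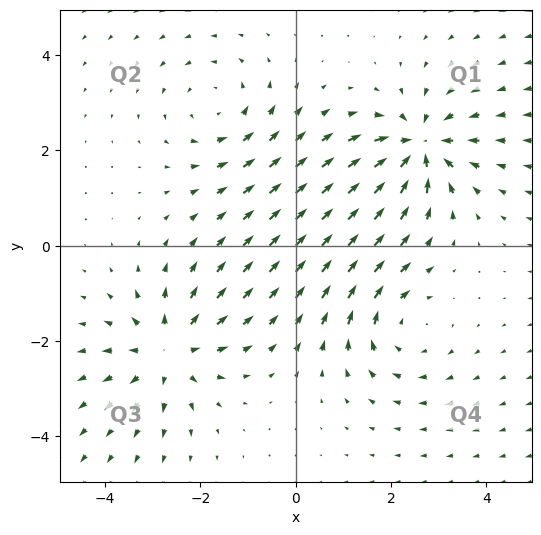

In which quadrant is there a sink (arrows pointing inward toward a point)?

The sink sits at approximately (2.6, 2.1), which lies in quadrant Q1. The divergence there is about -7, negative as expected for a sink.

Q1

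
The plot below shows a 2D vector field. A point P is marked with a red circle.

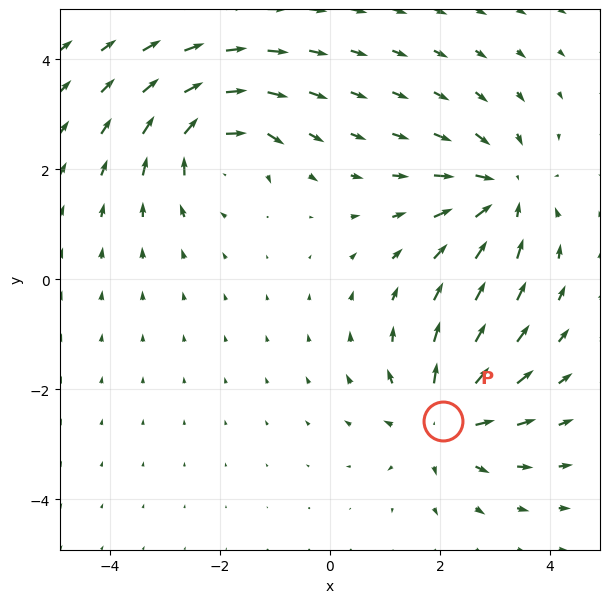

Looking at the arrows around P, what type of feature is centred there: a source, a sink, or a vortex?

At P (2.1, -2.6) the arrows spread outward. Divergence about +4, curl ≈0 — positive divergence with near-zero curl is a source.

source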